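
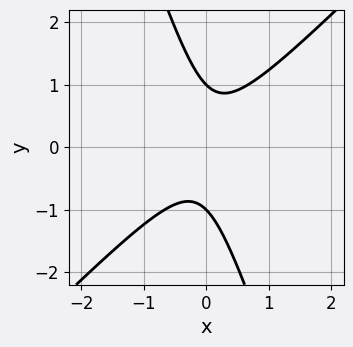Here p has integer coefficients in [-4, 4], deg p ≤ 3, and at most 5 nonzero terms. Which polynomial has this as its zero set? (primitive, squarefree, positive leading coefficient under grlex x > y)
3*x^2 - 2*x*y - y^2 + 1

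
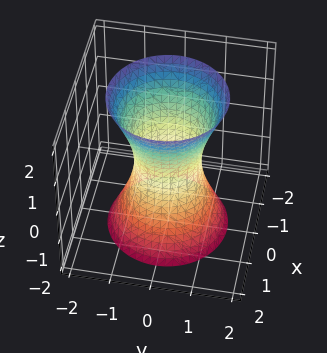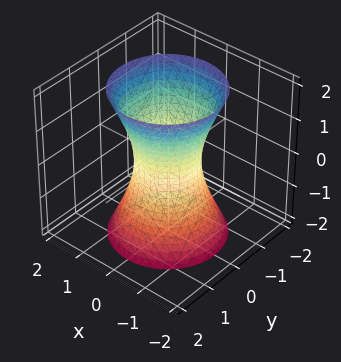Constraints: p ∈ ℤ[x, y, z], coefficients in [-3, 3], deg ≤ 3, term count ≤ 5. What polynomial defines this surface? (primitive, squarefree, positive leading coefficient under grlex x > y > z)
3*x^2 + 3*y^2 - z^2 - 2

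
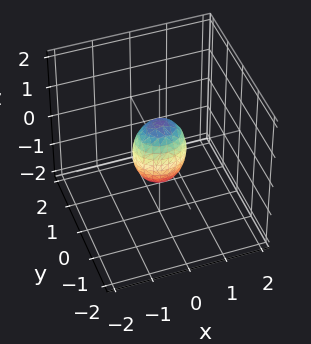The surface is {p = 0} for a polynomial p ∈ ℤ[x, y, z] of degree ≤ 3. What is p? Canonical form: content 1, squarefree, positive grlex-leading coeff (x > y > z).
2*x^2 + 3*y^2 + z^2 - 1

1. deg p = 2. Bounded and convex; a quadric.
2. Symmetries: mirror symmetry x ↦ −x ⇒ only even powers of x; it's symmetric under z → −z, forcing even powers of z; mirror symmetry y ↦ −y ⇒ only even powers of y.
3. From the visible intercepts: among the integer gridlines, it crosses the z-axis at z ∈ {-1, 1}.
4. These observations pin down the coefficients.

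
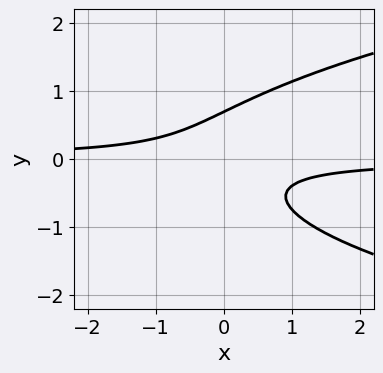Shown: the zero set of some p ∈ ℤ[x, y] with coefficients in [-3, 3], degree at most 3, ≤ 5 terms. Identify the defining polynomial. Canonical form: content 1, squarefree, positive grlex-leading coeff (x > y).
The degree is 3 — a generic line meets the curve in up to 3 points.
From the axis intercepts and sections: no x-intercept at any integer in the box.
These observations pin down the coefficients.

3*y^3 - 3*x*y - 1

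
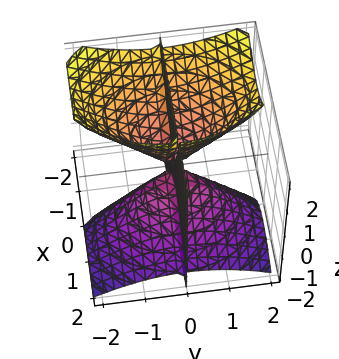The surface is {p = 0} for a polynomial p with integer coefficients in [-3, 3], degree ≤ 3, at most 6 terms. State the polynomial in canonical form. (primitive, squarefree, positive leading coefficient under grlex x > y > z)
(a) I count 3 distinct pieces.
(b) deg p = 3.
(c) Observable constraints: every point of the z-axis in the box is on the surface; the visible x-axis segment lies entirely on the surface; it crosses the y-axis at the gridline y = 0.
(d) Assembling these constraints gives the stated polynomial.

2*x^2*y + 2*x*y*z + y^3 - y*z^2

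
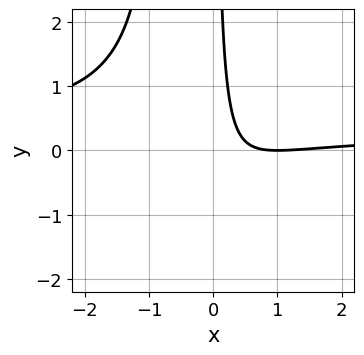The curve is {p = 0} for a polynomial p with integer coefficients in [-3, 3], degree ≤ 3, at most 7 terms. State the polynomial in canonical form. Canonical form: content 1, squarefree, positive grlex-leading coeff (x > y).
3*x^2*y - x^2 + 2*x*y + 2*x - 1

(a) Degree: no degree-2 curve has this shape, so deg p = 3.
(b) Observable constraints: one x-axis crossing is at x = 1; no y-intercept at any integer in the box.
(c) Together with the visible shape, these determine p as stated.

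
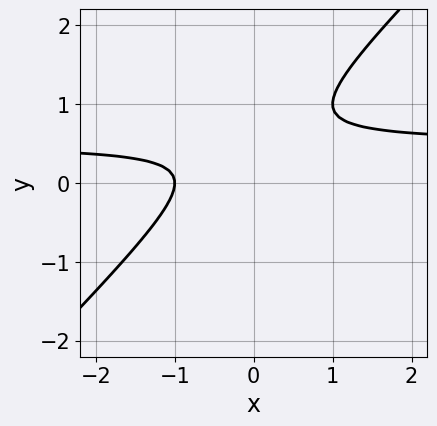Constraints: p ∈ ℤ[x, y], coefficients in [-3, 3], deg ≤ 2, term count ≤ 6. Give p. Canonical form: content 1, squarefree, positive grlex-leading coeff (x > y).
1. Degree: the shape is more complex than any degree-1 curve, so deg p = 2.
2. Reading off the gridlines: it misses every integer gridline on the y-axis; it meets the x-axis at x = -1 (among the integer gridlines).
3. Fitting integer coefficients to these (and the overall shape) gives p.

2*x*y - 2*y^2 - x + 2*y - 1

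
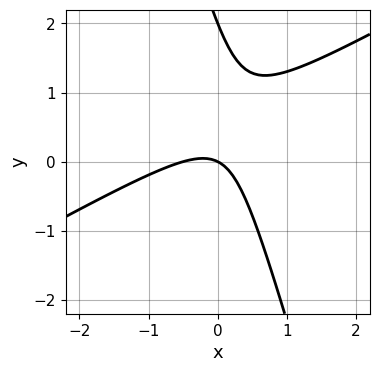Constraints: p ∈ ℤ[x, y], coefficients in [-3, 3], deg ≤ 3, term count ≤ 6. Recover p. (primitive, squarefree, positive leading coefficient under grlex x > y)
deg p = 2. No degree-1 curve has this shape.
Reading off the gridlines: among the integer gridlines, it crosses the y-axis at y ∈ {0, 2}; it meets the x-axis at x = 0 (among the integer gridlines).
Fitting integer coefficients to these (and the overall shape) gives p.

2*x^2 - 3*x*y - y^2 + x + 2*y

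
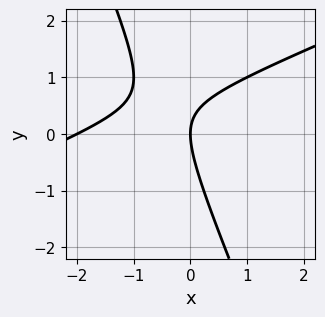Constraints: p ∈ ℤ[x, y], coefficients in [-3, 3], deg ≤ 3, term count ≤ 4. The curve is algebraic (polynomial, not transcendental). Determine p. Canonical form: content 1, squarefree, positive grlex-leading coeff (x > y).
x^2 - 2*x*y - y^2 + 2*x

(a) Degree: a generic line meets the curve in up to 2 points, so deg p = 2.
(b) Against the integer gridlines: it crosses the y-axis at the gridline y = 0; among the integer gridlines, it crosses the x-axis at x ∈ {-2, 0}.
(c) Matching integer coefficients to the picture gives p.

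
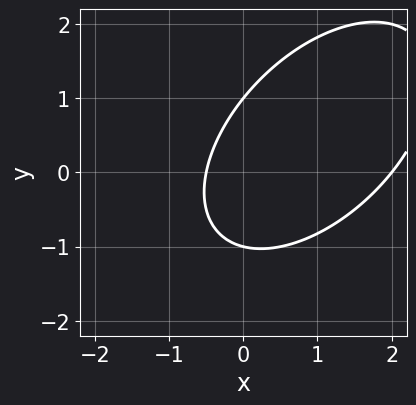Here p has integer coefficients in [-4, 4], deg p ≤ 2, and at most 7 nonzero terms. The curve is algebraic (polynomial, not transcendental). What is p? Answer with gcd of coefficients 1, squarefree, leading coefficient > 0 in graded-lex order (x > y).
2*x^2 - 2*x*y + 2*y^2 - 3*x - 2

First, degree: no degree-1 curve has this shape, so deg p = 2.
Then, reading off the gridlines: the y-axis gridline crossings are at y ∈ {-1, 1}; it crosses the x-axis at the gridline x = 2.
Finally, the integer polynomial consistent with all of this is the stated p.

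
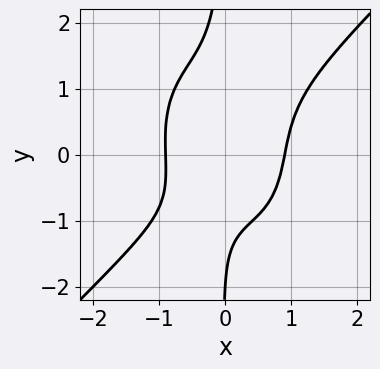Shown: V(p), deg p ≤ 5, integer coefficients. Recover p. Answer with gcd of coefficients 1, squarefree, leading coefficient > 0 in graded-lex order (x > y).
First, degree: a generic line meets the curve in up to 4 points, so deg p = 4.
Then, reading off the gridlines: one y-axis crossing is at y = -2.
Finally, putting this together gives p.

3*x^4 - x^3*y - 2*x*y^3 - y - 2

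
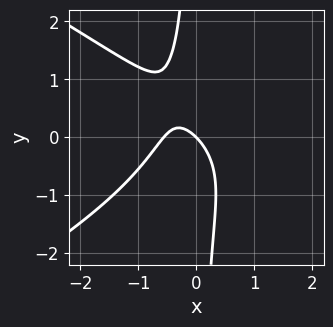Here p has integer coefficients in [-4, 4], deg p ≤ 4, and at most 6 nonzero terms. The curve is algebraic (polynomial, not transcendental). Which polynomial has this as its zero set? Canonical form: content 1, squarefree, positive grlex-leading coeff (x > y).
x^3 - 3*x*y^2 - 3*x^2 - 2*x - 2*y

1. The degree is 3 — no degree-2 curve has this shape.
2. From the visible intercepts: it meets the y-axis at y = 0 (among the integer gridlines); it meets the x-axis at x = 0 (among the integer gridlines).
3. Assembling these constraints gives the stated polynomial.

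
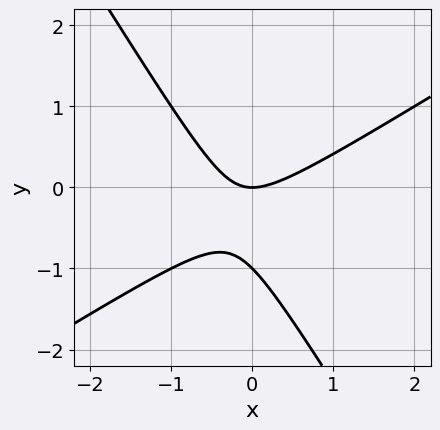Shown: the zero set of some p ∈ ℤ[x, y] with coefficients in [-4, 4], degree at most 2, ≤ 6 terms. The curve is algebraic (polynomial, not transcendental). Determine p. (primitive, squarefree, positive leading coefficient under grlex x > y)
(a) The degree is 2 — no degree-1 curve has this shape.
(b) Observable constraints: it crosses the x-axis at the gridline x = 0; the y-axis gridline crossings are at y ∈ {-1, 0}.
(c) Matching integer coefficients to the picture gives p.

x^2 - x*y - y^2 - y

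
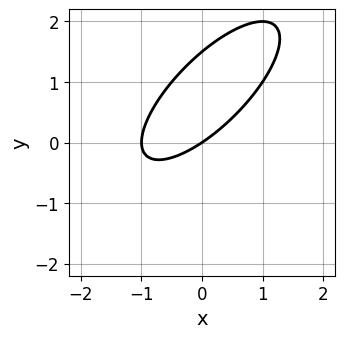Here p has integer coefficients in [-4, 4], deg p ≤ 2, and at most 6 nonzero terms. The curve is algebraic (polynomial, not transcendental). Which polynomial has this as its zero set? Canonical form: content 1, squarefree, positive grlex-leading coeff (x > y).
1. Degree: no degree-1 curve has this shape, so deg p = 2.
2. Against the integer gridlines: among the integer gridlines, it crosses the x-axis at x ∈ {-1, 0}; one y-axis crossing is at y = 0.
3. Matching integer coefficients to the picture gives p.

2*x^2 - 3*x*y + 2*y^2 + 2*x - 3*y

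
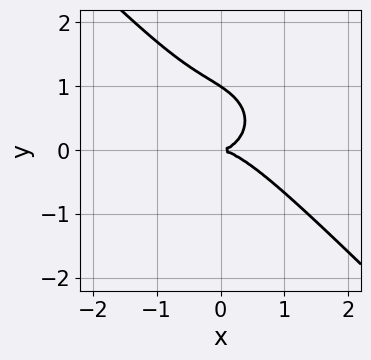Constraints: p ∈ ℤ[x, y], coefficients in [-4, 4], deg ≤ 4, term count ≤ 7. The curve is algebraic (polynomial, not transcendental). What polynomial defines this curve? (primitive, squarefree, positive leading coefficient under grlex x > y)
First, the degree is 3 — the shape is more complex than any degree-2 curve.
Then, observable constraints: among the integer gridlines, it crosses the y-axis at y ∈ {0, 1}; one x-axis crossing is at x = 0.
Finally, these observations pin down the coefficients.

2*x^3 + x^2*y + 2*x*y^2 + 3*y^3 - 3*y^2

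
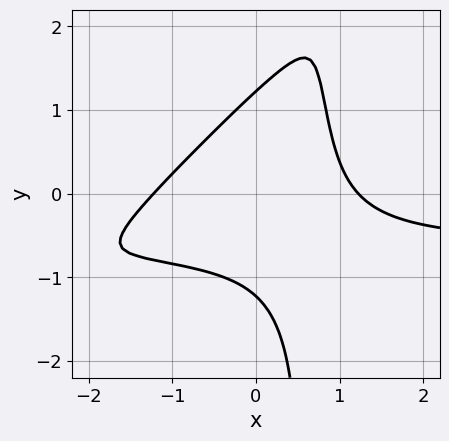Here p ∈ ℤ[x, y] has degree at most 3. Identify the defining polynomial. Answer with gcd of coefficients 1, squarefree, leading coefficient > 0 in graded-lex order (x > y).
3*x^2*y - 3*x*y^2 + 2*x^2 + 2*y^2 - 3

1. deg p = 3. No degree-2 curve has this shape.
2. The integer polynomial consistent with all of this is the stated p.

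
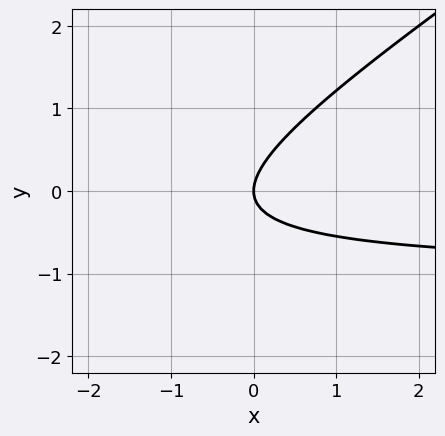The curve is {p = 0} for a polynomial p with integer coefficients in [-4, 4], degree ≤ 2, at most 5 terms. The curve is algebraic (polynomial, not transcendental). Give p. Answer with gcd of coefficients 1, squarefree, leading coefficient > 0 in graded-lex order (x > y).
(a) Degree: a generic line meets the curve in up to 2 points, so deg p = 2.
(b) Checking where it meets the axes: it crosses the x-axis at the gridline x = 0; it meets the y-axis at y = 0 (among the integer gridlines).
(c) Solving for integer coefficients yields p as stated.

2*x*y - 3*y^2 + 2*x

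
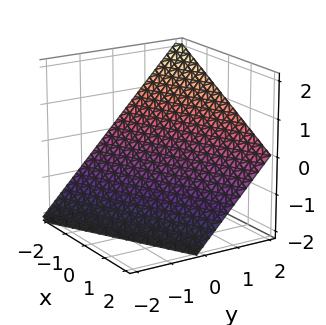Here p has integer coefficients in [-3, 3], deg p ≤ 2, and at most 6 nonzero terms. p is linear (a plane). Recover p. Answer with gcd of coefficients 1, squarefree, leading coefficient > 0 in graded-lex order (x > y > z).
1. Degree: every cross-section is a straight line — this is a plane, so deg p = 1.
2. Observable constraints: one y-axis crossing is at y = 1; it meets the x-axis at x = -2 (among the integer gridlines).
3. Fitting integer coefficients to these (and the overall shape) gives p. Check: (0, 0, -1) on the z-axis lies on the surface, and p(0, 0, -1) = 0. ✓

x - 2*y + 2*z + 2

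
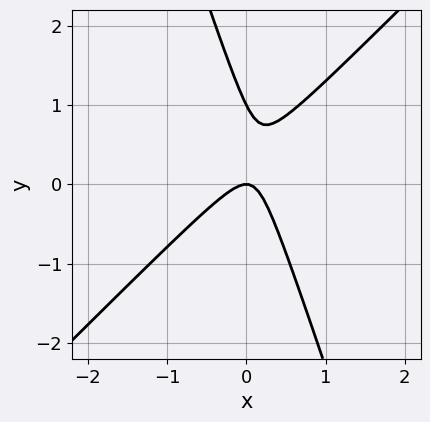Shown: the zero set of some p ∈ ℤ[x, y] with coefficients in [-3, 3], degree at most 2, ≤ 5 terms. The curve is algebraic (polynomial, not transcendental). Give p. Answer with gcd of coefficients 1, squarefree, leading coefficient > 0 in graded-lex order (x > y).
3*x^2 - 2*x*y - y^2 + y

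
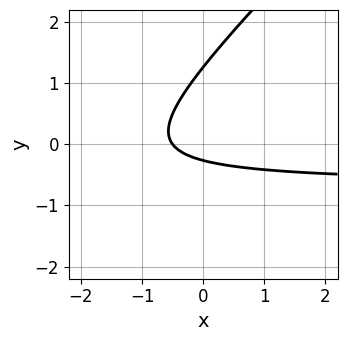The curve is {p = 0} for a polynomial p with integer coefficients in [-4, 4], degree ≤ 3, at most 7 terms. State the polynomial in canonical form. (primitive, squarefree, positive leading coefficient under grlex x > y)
3*x*y - 3*y^2 + 2*x + 3*y + 1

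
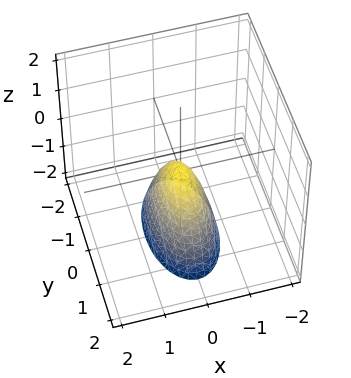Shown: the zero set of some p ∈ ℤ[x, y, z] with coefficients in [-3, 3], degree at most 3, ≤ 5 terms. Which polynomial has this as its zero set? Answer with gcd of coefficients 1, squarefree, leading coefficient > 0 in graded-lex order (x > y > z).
3*x^2 + y^2 + z

Degree: a paraboloid; a quadric, so deg p = 2.
Symmetries: mirror symmetry y ↦ −y ⇒ only even powers of y; mirror symmetry x ↦ −x ⇒ only even powers of x.
From the axis intercepts and sections: one x-axis crossing is at x = 0; it meets the z-axis at z = 0 (among the integer gridlines).
The integer polynomial consistent with all of this is the stated p.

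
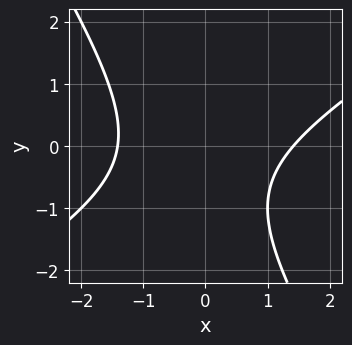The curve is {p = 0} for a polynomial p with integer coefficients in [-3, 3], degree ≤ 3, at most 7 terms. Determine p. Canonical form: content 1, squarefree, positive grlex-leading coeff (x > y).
First, degree: no degree-1 curve has this shape, so deg p = 2.
Next, from the visible intercepts: the curve avoids every integer y-axis point in the box.
Finally, putting this together gives p.

x^2 - x*y - y^2 - y - 2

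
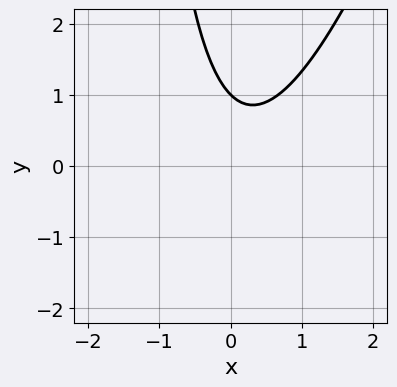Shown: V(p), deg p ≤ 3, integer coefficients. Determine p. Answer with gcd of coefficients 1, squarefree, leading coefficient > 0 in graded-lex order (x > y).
3*x^2 - x*y - x - 2*y + 2

1. Degree: the shape is more complex than any degree-1 curve, so deg p = 2.
2. Against the integer gridlines: no x-intercept at any integer in the box; one y-axis crossing is at y = 1.
3. These observations pin down the coefficients.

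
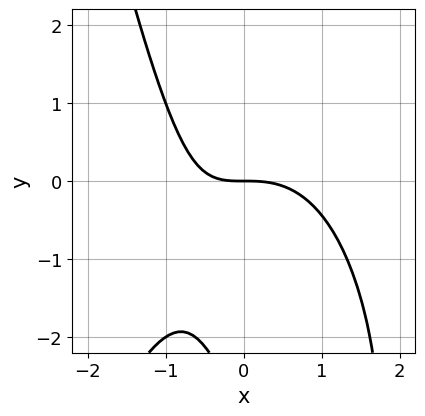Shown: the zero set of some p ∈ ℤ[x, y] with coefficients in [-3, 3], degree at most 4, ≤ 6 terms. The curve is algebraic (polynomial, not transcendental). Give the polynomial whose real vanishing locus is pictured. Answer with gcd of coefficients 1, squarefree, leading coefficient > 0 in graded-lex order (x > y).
(a) Degree: no degree-2 curve has this shape, so deg p = 3.
(b) From the axis intercepts and sections: it crosses the y-axis at the gridline y = 0; it crosses the x-axis at the gridline x = 0.
(c) Putting this together gives p.

2*x^3 + 2*x*y + y^2 + 3*y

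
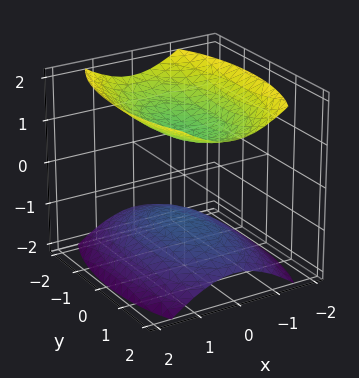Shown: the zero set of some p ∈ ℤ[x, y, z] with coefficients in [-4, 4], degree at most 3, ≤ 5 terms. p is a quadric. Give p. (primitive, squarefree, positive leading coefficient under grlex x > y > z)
1. I count 2 distinct pieces. Treating them together as one polynomial.
2. Degree: two separate bowl-shaped sheets opening away from each other; a quadric, so deg p = 2.
3. Symmetries: mirror symmetry z ↦ −z ⇒ only even powers of z; mirror symmetry x ↦ −x ⇒ only even powers of x; mirror symmetry y ↦ −y ⇒ only even powers of y.
4. From the axis intercepts and sections: no y-intercept at any integer in the box; the z-axis gridline crossings are at z ∈ {-1, 1}.
5. Together with the visible shape, these determine p as stated.

3*x^2 + y^2 - 3*z^2 + 3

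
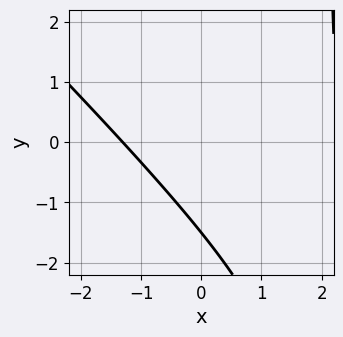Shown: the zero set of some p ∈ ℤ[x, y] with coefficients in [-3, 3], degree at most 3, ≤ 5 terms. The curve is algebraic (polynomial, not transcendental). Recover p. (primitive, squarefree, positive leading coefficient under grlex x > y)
x^2 + x*y - x - 2*y - 3

deg p = 2. The shape is more complex than any degree-1 curve.
Putting this together gives p.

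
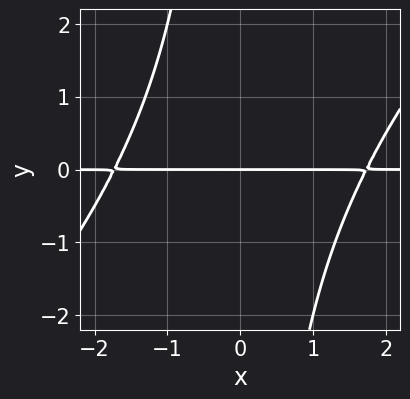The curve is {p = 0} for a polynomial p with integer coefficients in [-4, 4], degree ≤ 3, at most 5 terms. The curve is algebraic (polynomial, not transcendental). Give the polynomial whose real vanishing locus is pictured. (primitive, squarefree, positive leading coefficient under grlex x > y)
x^2*y - x*y^2 - 3*y

(a) The degree is 3 — the shape is more complex than any degree-2 curve.
(b) From the visible intercepts: it meets the y-axis at y = 0 (among the integer gridlines); the visible x-axis segment lies entirely on the curve.
(c) Assembling these constraints gives the stated polynomial.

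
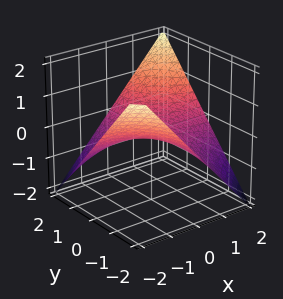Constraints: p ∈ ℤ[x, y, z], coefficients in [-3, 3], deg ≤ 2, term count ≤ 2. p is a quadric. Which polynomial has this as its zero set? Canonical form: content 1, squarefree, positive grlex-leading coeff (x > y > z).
(a) Degree: a hyperbolic paraboloid; a quadric, so deg p = 2.
(b) From the axis intercepts and sections: every point of the y-axis in the box is on the surface; the visible x-axis segment lies entirely on the surface.
(c) Together with the visible shape, these determine p as stated.

x*y - 2*z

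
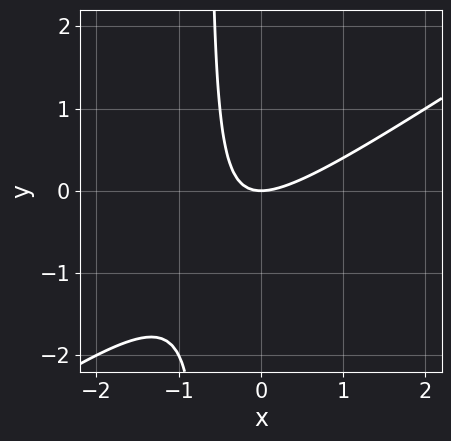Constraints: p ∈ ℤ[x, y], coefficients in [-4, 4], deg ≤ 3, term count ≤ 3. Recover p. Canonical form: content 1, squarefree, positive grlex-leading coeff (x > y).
2*x^2 - 3*x*y - 2*y

(a) deg p = 2.
(b) Checking where it meets the axes: one x-axis crossing is at x = 0; it meets the y-axis at y = 0 (among the integer gridlines).
(c) Putting this together gives p.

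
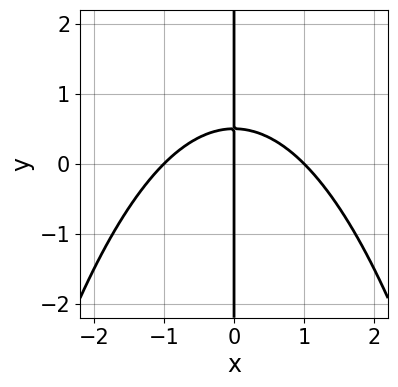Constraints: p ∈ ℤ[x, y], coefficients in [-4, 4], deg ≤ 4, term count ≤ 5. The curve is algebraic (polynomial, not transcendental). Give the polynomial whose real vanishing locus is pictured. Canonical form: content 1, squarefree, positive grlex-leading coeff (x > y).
Degree: a generic line meets the curve in up to 3 points, so deg p = 3.
Reading off the gridlines: the visible y-axis segment lies entirely on the curve; the x-axis gridline crossings are at x ∈ {-1, 0, 1}.
Putting this together gives p.

x^3 + 2*x*y - x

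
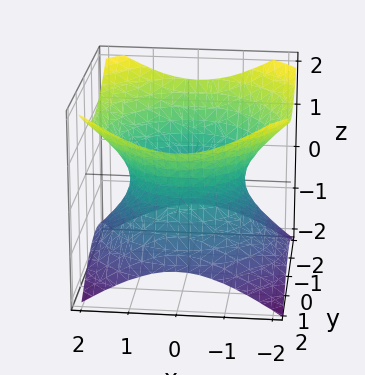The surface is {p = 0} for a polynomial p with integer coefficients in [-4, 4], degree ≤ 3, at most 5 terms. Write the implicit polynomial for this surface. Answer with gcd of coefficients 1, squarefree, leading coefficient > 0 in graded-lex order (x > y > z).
1. The degree is 2 — one connected sheet with a waist; a quadric.
2. Symmetries: the z ↦ −z reflection is a symmetry, so z appears only in even powers; the z-axis is an axis of rotation, so x and y enter only as x² + y².
3. From the axis intercepts and sections: a circular section at z = 1 has radius between 1 and 2; it misses every integer gridline on the z-axis.
4. Matching integer coefficients to the picture gives p.

2*x^2 + 2*y^2 - 3*z^2 - 3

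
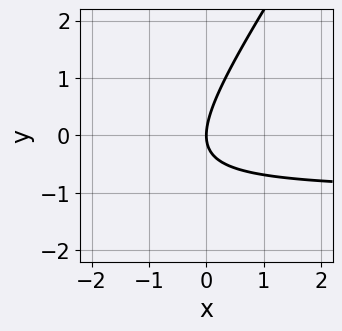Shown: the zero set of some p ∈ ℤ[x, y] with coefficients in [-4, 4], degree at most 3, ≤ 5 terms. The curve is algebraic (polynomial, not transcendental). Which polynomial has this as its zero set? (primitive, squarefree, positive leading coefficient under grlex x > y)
First, the degree is 2 — no degree-1 curve has this shape.
Then, checking where it meets the axes: one y-axis crossing is at y = 0; it meets the x-axis at x = 0 (among the integer gridlines).
Finally, solving for integer coefficients yields p as stated.

3*x*y - 2*y^2 + 3*x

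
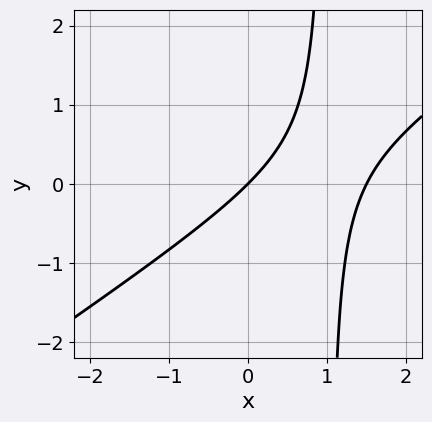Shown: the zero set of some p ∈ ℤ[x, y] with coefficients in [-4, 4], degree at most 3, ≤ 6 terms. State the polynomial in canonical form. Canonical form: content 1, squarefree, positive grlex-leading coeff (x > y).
2*x^2 - 3*x*y - 3*x + 3*y

1. Degree: a generic line meets the curve in up to 2 points, so deg p = 2.
2. From the visible intercepts: one y-axis crossing is at y = 0; it crosses the x-axis at the gridline x = 0.
3. The integer polynomial consistent with all of this is the stated p.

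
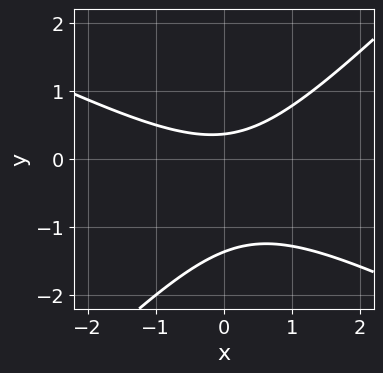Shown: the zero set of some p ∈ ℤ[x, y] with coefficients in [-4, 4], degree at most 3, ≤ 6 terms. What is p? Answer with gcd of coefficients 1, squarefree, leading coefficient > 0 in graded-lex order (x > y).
x^2 + x*y - 2*y^2 - 2*y + 1

The degree is 2 — no degree-1 curve has this shape.
Reading off the gridlines: the curve avoids every integer x-axis point in the box.
Together with the visible shape, these determine p as stated.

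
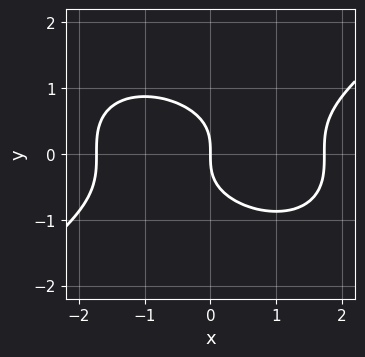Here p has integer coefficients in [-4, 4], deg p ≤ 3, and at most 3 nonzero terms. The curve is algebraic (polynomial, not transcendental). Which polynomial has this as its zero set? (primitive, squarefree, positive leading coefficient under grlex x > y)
(a) deg p = 3.
(b) Against the integer gridlines: one y-axis crossing is at y = 0; it meets the x-axis at x = 0 (among the integer gridlines).
(c) Matching integer coefficients to the picture gives p.

x^3 - 3*y^3 - 3*x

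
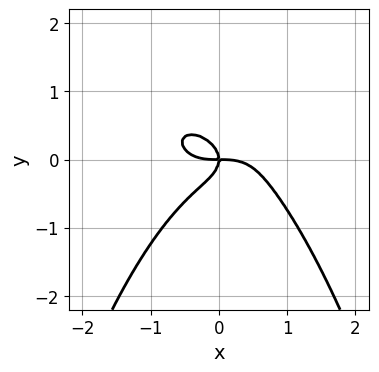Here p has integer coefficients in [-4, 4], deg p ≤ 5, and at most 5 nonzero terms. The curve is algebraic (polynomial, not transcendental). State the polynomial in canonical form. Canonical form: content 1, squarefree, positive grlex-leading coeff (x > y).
(a) Degree: a generic line meets the curve in up to 4 points, so deg p = 4.
(b) Against the integer gridlines: one x-axis crossing is at x = 0; it crosses the y-axis at the gridline y = 0.
(c) Putting this together gives p.

x^4 + x^2*y^2 + 2*y^3 + x*y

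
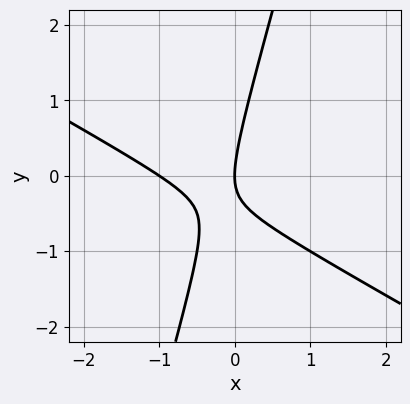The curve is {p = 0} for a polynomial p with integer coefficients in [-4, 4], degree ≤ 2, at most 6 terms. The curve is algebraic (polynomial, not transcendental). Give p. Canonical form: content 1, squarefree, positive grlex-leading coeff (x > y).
1. deg p = 2.
2. Observable constraints: one y-axis crossing is at y = 0; among the integer gridlines, it crosses the x-axis at x ∈ {-1, 0}.
3. Putting this together gives p.

2*x^2 + 3*x*y - y^2 + 2*x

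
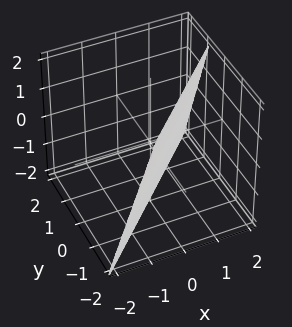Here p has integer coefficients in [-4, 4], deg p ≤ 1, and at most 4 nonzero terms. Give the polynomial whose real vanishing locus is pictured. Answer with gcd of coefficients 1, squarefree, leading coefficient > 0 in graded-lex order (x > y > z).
(a) The degree is 1 — the surface is flat (a plane).
(b) Observable constraints: one z-axis crossing is at z = -2.
(c) The integer polynomial consistent with all of this is the stated p.

3*x - 3*y - z - 2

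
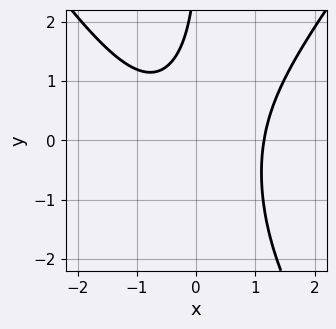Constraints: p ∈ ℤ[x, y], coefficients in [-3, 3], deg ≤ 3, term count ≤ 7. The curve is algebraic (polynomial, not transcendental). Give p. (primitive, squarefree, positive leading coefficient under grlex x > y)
2*x^3 - x*y^2 - 2*x*y + y - 3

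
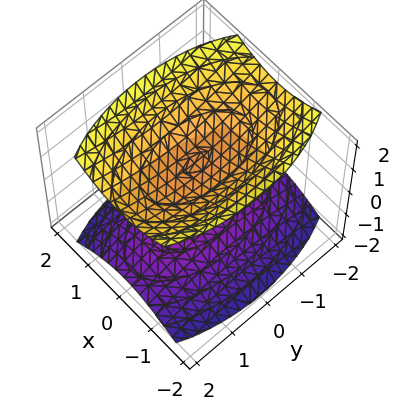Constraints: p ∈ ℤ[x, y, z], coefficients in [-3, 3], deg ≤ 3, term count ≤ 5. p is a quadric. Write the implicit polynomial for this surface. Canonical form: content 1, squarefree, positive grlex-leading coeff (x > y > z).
The picture has 2 separate pieces. They look like related sheets of one shape, so recover p as a whole.
Degree: two separate bowl-shaped sheets opening away from each other; a quadric, so deg p = 2.
Symmetries: the y ↦ −y reflection is a symmetry, so y appears only in even powers; it's symmetric under z → −z, forcing even powers of z; it's symmetric under x → −x, forcing even powers of x.
Observable constraints: the surface avoids every integer x-axis point in the box; the z-axis gridline crossings are at z ∈ {-1, 1}.
The integer polynomial consistent with all of this is the stated p.

3*x^2 + y^2 - 3*z^2 + 3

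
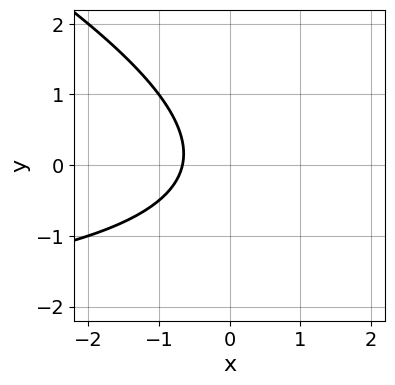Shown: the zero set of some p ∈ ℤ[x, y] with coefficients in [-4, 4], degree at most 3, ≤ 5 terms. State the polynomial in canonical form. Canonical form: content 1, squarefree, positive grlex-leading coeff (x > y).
x*y + 2*y^2 + 3*x + 2

First, the degree is 2 — no degree-1 curve has this shape.
Next, observable constraints: it misses every integer gridline on the y-axis.
Finally, fitting integer coefficients to these (and the overall shape) gives p.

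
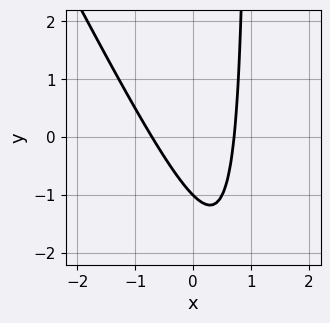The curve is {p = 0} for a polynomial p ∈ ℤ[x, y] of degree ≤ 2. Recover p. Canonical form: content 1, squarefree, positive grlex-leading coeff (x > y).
2*x^2 + x*y - y - 1

(a) deg p = 2.
(b) From the visible intercepts: it crosses the y-axis at the gridline y = -1.
(c) Fitting integer coefficients to these (and the overall shape) gives p.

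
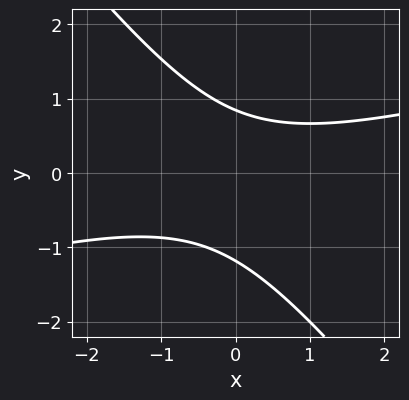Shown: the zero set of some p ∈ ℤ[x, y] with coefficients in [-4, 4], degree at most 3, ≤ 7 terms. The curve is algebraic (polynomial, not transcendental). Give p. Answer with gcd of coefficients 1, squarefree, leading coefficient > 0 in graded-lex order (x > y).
x^2 - 3*x*y - 3*y^2 - y + 3

deg p = 2. The shape is more complex than any degree-1 curve.
From the axis intercepts and sections: the curve avoids every integer x-axis point in the box.
The integer polynomial consistent with all of this is the stated p.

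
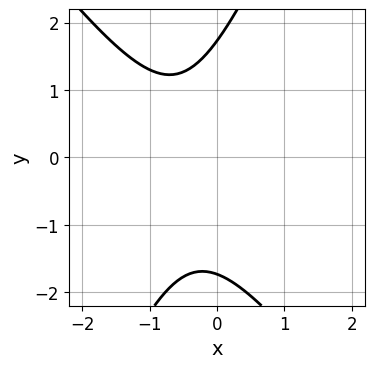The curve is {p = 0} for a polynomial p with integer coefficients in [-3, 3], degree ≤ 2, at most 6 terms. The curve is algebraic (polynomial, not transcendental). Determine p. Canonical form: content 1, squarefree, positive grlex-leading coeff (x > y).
3*x^2 + x*y - y^2 + 3*x + 3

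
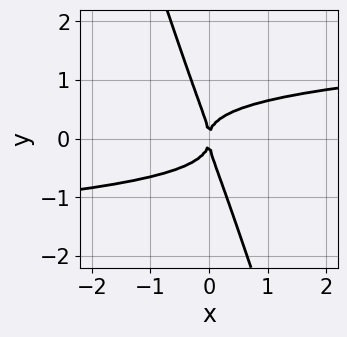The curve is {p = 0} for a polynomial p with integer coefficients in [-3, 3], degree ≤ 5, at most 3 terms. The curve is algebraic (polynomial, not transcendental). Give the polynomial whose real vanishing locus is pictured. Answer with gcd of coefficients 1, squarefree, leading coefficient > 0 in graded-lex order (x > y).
3*x*y^3 + y^4 - x^2

1. Degree: the shape is more complex than any degree-3 curve, so deg p = 4.
2. From the axis intercepts and sections: it crosses the x-axis at the gridline x = 0; it meets the y-axis at y = 0 (among the integer gridlines).
3. Matching integer coefficients to the picture gives p.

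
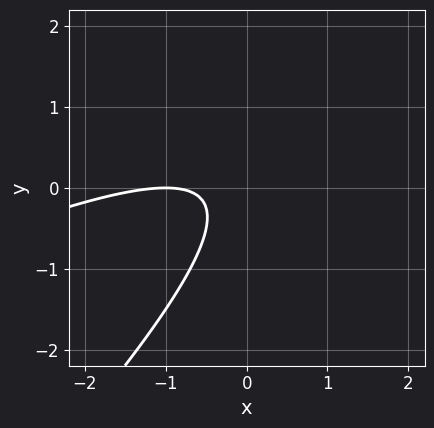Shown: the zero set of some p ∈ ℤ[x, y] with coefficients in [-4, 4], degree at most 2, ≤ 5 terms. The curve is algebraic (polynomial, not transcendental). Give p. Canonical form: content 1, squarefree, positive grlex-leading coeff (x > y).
x^2 - 3*x*y + 2*y^2 + 2*x + 1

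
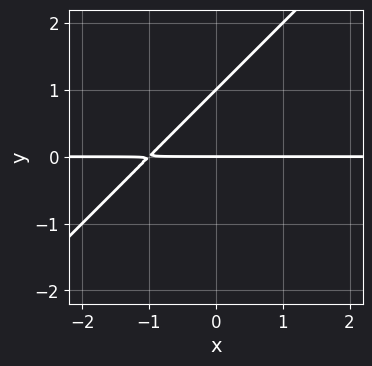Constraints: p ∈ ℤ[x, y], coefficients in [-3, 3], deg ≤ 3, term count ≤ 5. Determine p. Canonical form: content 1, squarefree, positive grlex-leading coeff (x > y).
x*y - y^2 + y

The degree is 2 — the shape is more complex than any degree-1 curve.
Reading off the gridlines: every point of the x-axis in the box is on the curve; the y-axis gridline crossings are at y ∈ {0, 1}.
The integer polynomial consistent with all of this is the stated p.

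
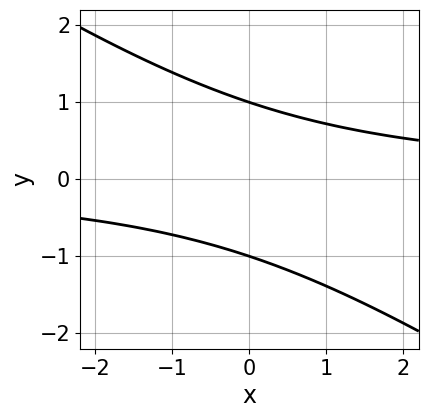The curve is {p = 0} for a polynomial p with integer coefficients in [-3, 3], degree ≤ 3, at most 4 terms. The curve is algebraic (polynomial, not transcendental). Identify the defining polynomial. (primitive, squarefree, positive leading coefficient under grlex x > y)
The degree is 2 — a generic line meets the curve in up to 2 points.
Observable constraints: among the integer gridlines, it crosses the y-axis at y ∈ {-1, 1}; no x-intercept at any integer in the box.
Fitting integer coefficients to these (and the overall shape) gives p.

2*x*y + 3*y^2 - 3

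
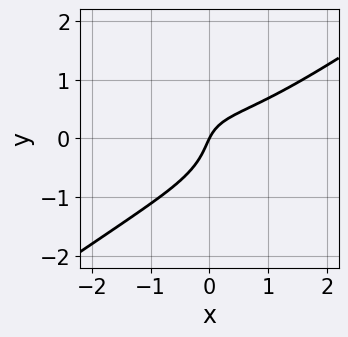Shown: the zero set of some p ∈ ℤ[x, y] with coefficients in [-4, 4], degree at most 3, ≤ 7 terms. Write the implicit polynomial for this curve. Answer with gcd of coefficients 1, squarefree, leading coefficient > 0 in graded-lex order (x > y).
1. deg p = 3. No degree-2 curve has this shape.
2. From the visible intercepts: one x-axis crossing is at x = 0; one y-axis crossing is at y = 0.
3. Assembling these constraints gives the stated polynomial.

x^3 - 3*y^3 - 2*x*y + 2*x - y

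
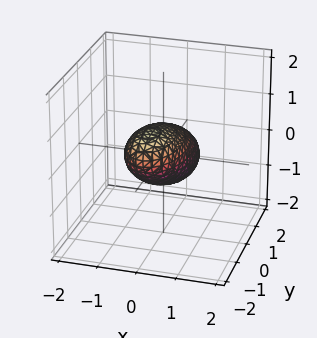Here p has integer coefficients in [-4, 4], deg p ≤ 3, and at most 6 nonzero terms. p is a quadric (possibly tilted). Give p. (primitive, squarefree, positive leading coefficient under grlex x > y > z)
3*x^2 + y^2 + 2*y*z + 3*z^2 - 2

1. The degree is 2 — the shape is more complex than any degree-1 surface.
2. The integer polynomial consistent with all of this is the stated p.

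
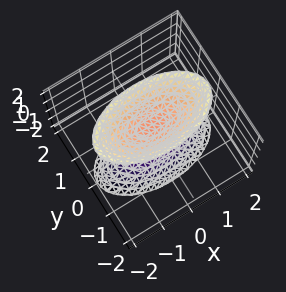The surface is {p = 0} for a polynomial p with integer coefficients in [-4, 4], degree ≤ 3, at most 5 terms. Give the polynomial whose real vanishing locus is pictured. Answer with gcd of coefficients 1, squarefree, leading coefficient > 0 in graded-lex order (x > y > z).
x^2 + 3*y^2 - z^2 + 1

1. I count 2 distinct pieces. They look like related sheets of one shape, so recover p as a whole.
2. Degree: two sheets facing apart; a quadric, so deg p = 2.
3. Symmetries: the x ↦ −x reflection is a symmetry, so x appears only in even powers; mirror symmetry y ↦ −y ⇒ only even powers of y; mirror symmetry z ↦ −z ⇒ only even powers of z.
4. From the axis intercepts and sections: no y-intercept at any integer in the box; no x-intercept at any integer in the box.
5. Putting this together gives p. Check: (0, 0, 1) on the z-axis lies on the surface, and p(0, 0, 1) = 0. ✓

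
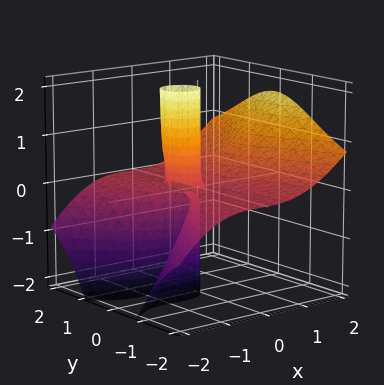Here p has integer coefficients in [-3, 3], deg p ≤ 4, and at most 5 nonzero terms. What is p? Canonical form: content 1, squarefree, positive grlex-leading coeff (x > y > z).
2*x^3 - 2*x^2*z - 3*y^2*z + x^2 - 2*x*z

First, the degree is 3 — the shape is more complex than any degree-2 surface.
Next, checking where it meets the axes: the visible z-axis segment lies entirely on the surface; the visible y-axis segment lies entirely on the surface.
Finally, matching integer coefficients to the picture gives p.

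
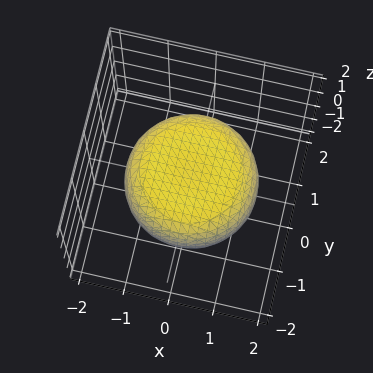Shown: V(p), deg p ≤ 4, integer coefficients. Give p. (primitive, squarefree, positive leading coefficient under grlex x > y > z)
(a) The degree is 4 — a generic line meets the surface in up to 4 points.
(b) Symmetries: rotational symmetry about the z-axis ⇒ p depends on x, y only through x² + y².
(c) Checking where it meets the axes: a circular section at z = 0 has radius between 1 and 2.
(d) Fitting integer coefficients to these (and the overall shape) gives p.

x^4 + 2*x^2*y^2 + y^4 - x^2 - y^2 + 3*z^2 - 2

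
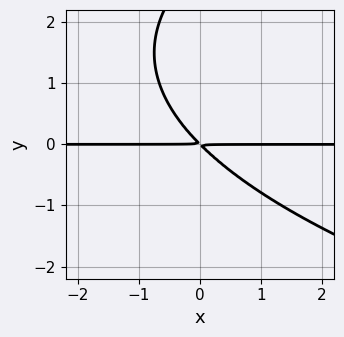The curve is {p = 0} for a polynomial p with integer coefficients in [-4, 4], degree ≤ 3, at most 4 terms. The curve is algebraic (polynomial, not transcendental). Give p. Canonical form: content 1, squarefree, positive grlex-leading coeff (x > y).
(a) The degree is 3 — a generic line meets the curve in up to 3 points.
(b) Against the integer gridlines: every point of the x-axis in the box is on the curve.
(c) The integer polynomial consistent with all of this is the stated p.

y^3 - 3*x*y - 3*y^2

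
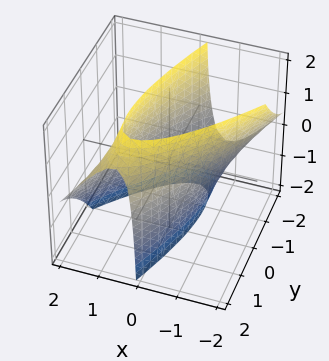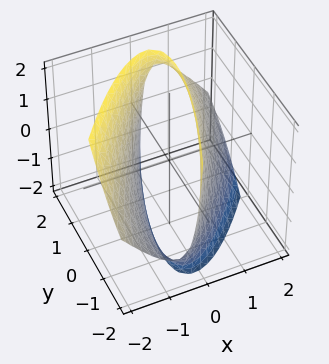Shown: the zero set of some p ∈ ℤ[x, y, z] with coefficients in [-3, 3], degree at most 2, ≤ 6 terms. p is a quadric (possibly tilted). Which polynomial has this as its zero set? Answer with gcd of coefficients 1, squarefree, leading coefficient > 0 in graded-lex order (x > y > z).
3*x^2 - 3*x*y + 2*x*z + y^2 - 3

1. deg p = 2. The shape is more complex than any degree-1 surface.
2. Observable constraints: among the integer gridlines, it crosses the x-axis at x ∈ {-1, 1}; it misses every integer gridline on the z-axis.
3. The integer polynomial consistent with all of this is the stated p.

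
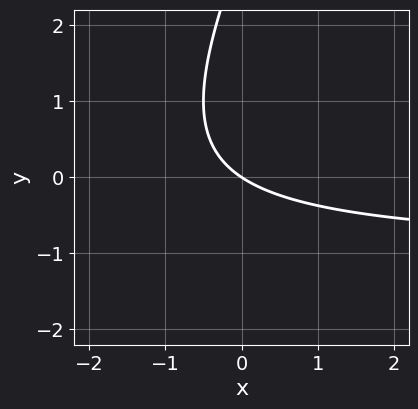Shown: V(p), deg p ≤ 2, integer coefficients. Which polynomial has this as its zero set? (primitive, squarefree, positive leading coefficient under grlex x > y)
(a) Degree: a generic line meets the curve in up to 2 points, so deg p = 2.
(b) Observable constraints: it meets the x-axis at x = 0 (among the integer gridlines); it meets the y-axis at y = 0 (among the integer gridlines).
(c) Solving for integer coefficients yields p as stated.

2*x*y - y^2 + 2*x + 3*y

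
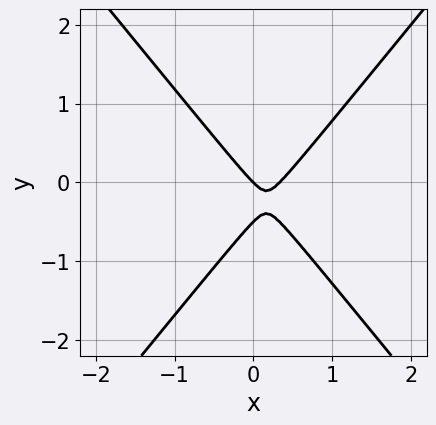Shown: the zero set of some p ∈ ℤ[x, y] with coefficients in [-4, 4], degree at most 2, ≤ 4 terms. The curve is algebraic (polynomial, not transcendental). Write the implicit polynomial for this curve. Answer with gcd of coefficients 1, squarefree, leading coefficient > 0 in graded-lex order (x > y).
3*x^2 - 2*y^2 - x - y

Degree: the shape is more complex than any degree-1 curve, so deg p = 2.
Checking where it meets the axes: one y-axis crossing is at y = 0; one x-axis crossing is at x = 0.
The integer polynomial consistent with all of this is the stated p.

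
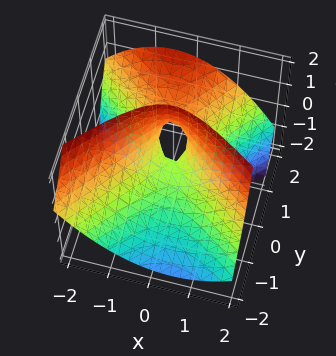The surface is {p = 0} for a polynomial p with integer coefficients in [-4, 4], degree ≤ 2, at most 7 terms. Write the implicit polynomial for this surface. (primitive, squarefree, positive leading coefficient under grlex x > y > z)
2*x^2 + x*y - 2*y^2 + 3*y*z - z

(a) The degree is 2 — the shape is more complex than any degree-1 surface.
(b) From the axis intercepts and sections: one x-axis crossing is at x = 0; it crosses the z-axis at the gridline z = 0; one y-axis crossing is at y = 0.
(c) Together with the visible shape, these determine p as stated.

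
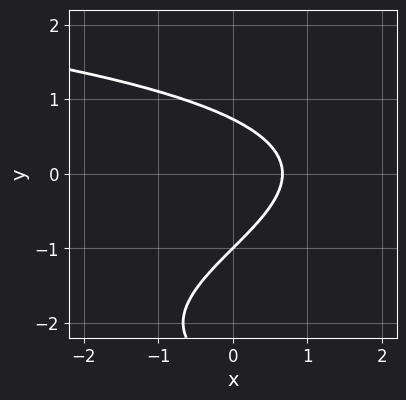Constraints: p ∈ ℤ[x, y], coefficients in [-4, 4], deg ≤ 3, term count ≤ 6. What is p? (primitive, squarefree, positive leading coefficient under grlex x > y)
y^3 + 3*y^2 + 3*x - 2

Degree: the shape is more complex than any degree-2 curve, so deg p = 3.
Reading off the gridlines: one y-axis crossing is at y = -1.
These observations pin down the coefficients.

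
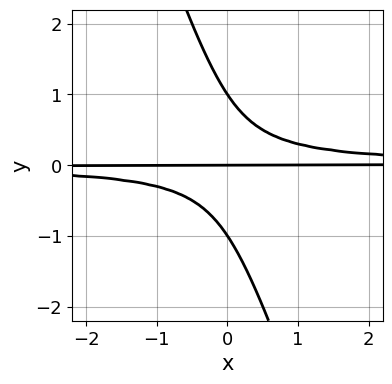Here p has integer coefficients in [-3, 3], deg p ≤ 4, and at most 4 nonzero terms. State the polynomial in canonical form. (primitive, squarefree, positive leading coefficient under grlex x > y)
First, the degree is 3 — no degree-2 curve has this shape.
Then, from the visible intercepts: every point of the x-axis in the box is on the curve; among the integer gridlines, it crosses the y-axis at y ∈ {-1, 0, 1}.
Finally, together with the visible shape, these determine p as stated.

3*x*y^2 + y^3 - y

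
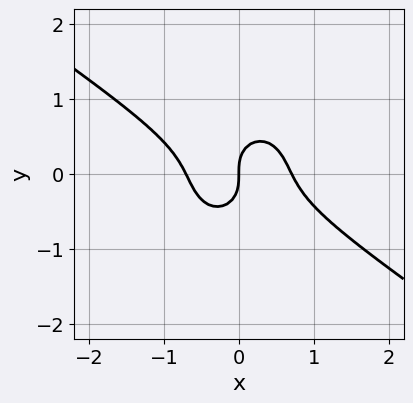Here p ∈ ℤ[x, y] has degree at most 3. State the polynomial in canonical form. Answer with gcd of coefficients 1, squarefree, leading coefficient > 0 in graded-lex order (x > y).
(a) Degree: a generic line meets the curve in up to 3 points, so deg p = 3.
(b) Checking where it meets the axes: it crosses the x-axis at the gridline x = 0; it crosses the y-axis at the gridline y = 0.
(c) The integer polynomial consistent with all of this is the stated p.

2*x^3 + 2*x^2*y + 2*y^3 - x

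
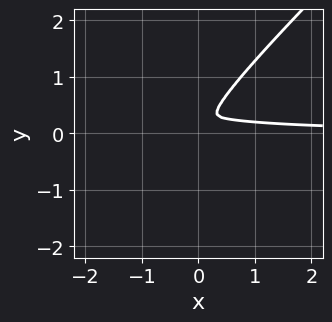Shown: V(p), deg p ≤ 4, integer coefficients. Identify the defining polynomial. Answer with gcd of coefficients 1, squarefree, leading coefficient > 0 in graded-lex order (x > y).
1. The degree is 4 — the shape is more complex than any degree-3 curve.
2. Solving for integer coefficients yields p as stated.

2*x^3*y - 2*y^4 + 3*x^2*y - x^2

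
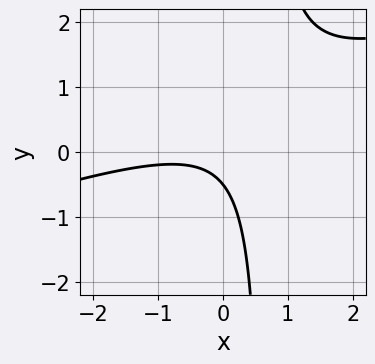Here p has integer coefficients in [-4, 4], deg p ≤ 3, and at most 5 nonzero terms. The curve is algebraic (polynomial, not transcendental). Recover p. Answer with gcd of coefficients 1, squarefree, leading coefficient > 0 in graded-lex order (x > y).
x^2 - 3*x*y + x + 2*y + 1

(a) deg p = 2. The shape is more complex than any degree-1 curve.
(b) Observable constraints: the curve avoids every integer x-axis point in the box.
(c) The integer polynomial consistent with all of this is the stated p.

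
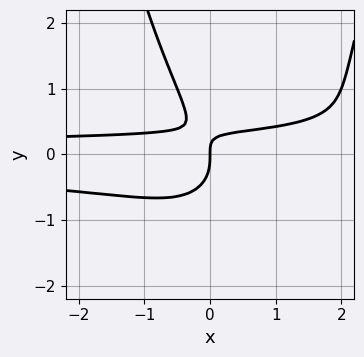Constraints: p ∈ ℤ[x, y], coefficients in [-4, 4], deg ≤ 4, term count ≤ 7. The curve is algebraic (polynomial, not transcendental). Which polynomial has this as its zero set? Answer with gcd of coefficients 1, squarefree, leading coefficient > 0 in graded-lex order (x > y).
2*x^2*y^2 - 2*x*y^2 - 2*y^3 - 2*x*y + x

First, the degree is 4 — the shape is more complex than any degree-3 curve.
Next, from the axis intercepts and sections: it meets the x-axis at x = 0 (among the integer gridlines); it crosses the y-axis at the gridline y = 0.
Finally, the integer polynomial consistent with all of this is the stated p.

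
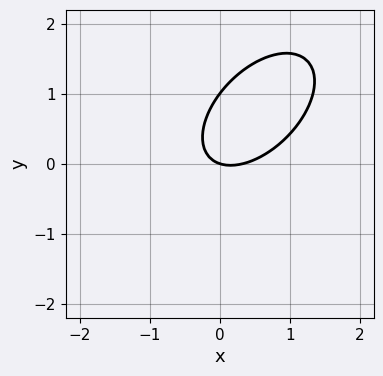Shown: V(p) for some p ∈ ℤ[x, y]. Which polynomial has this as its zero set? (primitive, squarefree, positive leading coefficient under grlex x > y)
3*x^2 - 3*x*y + 3*y^2 - x - 3*y

(a) The degree is 2 — a generic line meets the curve in up to 2 points.
(b) Observable constraints: among the integer gridlines, it crosses the y-axis at y ∈ {0, 1}; it crosses the x-axis at the gridline x = 0.
(c) Fitting integer coefficients to these (and the overall shape) gives p.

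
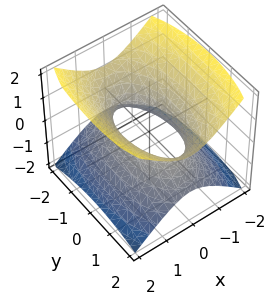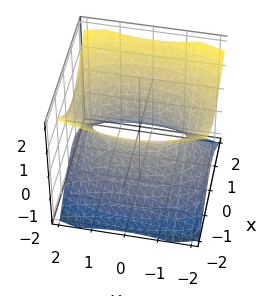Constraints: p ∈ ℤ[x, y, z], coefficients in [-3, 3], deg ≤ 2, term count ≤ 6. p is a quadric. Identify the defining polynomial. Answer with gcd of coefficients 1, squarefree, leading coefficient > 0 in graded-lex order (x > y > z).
(a) The degree is 2 — one connected sheet with a waist; a quadric.
(b) Symmetries: it's symmetric under y → −y, forcing even powers of y; mirror symmetry x ↦ −x ⇒ only even powers of x; the z ↦ −z reflection is a symmetry, so z appears only in even powers.
(c) Checking where it meets the axes: the surface avoids every integer z-axis point in the box.
(d) The integer polynomial consistent with all of this is the stated p.

3*x^2 + y^2 - 3*z^2 - 2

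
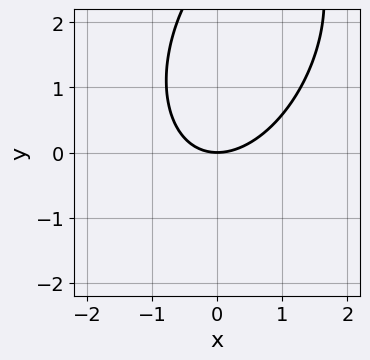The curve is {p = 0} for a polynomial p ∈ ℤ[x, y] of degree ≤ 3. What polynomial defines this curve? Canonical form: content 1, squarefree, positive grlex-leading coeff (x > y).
First, the degree is 2 — no degree-1 curve has this shape.
Next, checking where it meets the axes: it crosses the x-axis at the gridline x = 0; it meets the y-axis at y = 0 (among the integer gridlines).
Finally, putting this together gives p.

2*x^2 - x*y + y^2 - 3*y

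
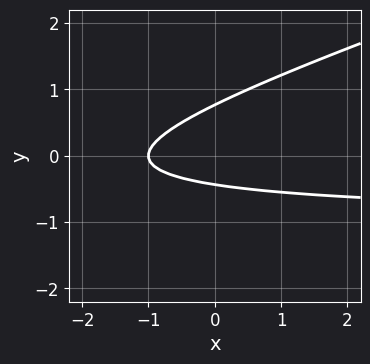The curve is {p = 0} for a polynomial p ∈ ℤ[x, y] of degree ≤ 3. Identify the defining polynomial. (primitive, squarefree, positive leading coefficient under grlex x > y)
x*y - 3*y^2 + x + y + 1

1. Degree: the shape is more complex than any degree-1 curve, so deg p = 2.
2. From the visible intercepts: it crosses the x-axis at the gridline x = -1.
3. Together with the visible shape, these determine p as stated.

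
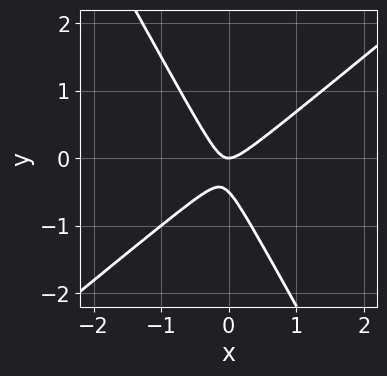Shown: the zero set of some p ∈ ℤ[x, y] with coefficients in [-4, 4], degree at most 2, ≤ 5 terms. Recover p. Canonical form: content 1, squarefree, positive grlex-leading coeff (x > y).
3*x^2 - 2*x*y - 2*y^2 - y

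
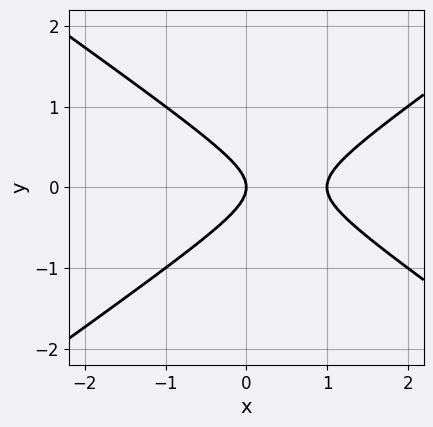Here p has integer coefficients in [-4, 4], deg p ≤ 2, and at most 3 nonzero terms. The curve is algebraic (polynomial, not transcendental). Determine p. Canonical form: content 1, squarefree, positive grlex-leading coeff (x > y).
x^2 - 2*y^2 - x

The degree is 2 — the shape is more complex than any degree-1 curve.
Symmetries: it's symmetric under y → −y, forcing even powers of y.
Checking where it meets the axes: one y-axis crossing is at y = 0; the x-axis gridline crossings are at x ∈ {0, 1}.
Assembling these constraints gives the stated polynomial.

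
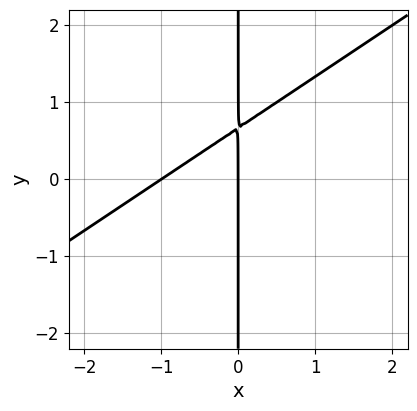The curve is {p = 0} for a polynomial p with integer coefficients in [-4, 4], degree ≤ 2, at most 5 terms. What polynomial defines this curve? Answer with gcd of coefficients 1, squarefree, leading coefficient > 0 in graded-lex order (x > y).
The degree is 2 — a generic line meets the curve in up to 2 points.
Reading off the gridlines: the x-axis gridline crossings are at x ∈ {-1, 0}; every point of the y-axis in the box is on the curve.
Putting this together gives p.

2*x^2 - 3*x*y + 2*x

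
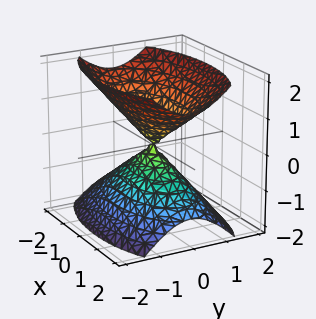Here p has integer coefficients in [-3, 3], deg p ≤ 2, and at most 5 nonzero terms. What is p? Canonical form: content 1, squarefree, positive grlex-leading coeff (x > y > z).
x^2 + 3*y^2 - 2*z^2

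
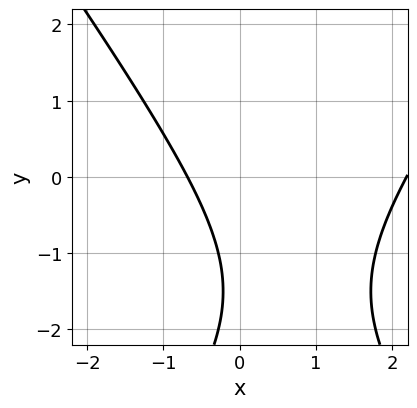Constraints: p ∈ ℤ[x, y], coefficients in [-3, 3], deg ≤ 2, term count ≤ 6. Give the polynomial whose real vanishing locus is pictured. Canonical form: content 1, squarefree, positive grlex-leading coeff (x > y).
2*x^2 - y^2 - 3*x - 3*y - 3

The degree is 2 — a generic line meets the curve in up to 2 points.
Checking where it meets the axes: no y-intercept at any integer in the box.
Fitting integer coefficients to these (and the overall shape) gives p.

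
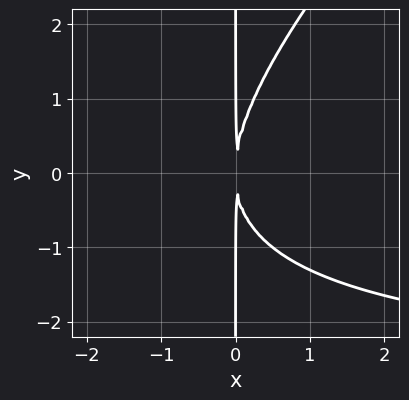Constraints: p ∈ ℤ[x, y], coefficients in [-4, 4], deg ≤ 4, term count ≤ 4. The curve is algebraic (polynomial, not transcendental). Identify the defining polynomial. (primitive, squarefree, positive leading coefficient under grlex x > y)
First, degree: no degree-2 curve has this shape, so deg p = 3.
Then, from the axis intercepts and sections: every point of the y-axis in the box is on the curve.
Finally, solving for integer coefficients yields p as stated.

x^2*y - x*y^2 + 3*x^2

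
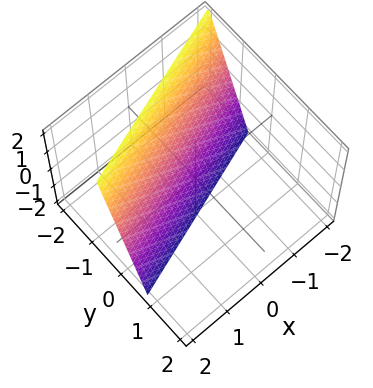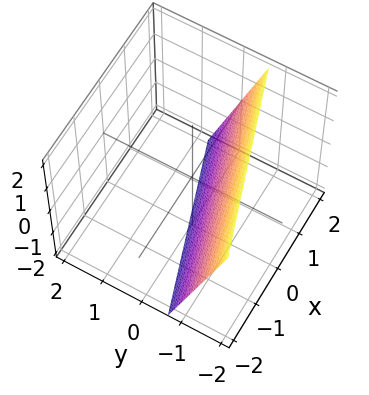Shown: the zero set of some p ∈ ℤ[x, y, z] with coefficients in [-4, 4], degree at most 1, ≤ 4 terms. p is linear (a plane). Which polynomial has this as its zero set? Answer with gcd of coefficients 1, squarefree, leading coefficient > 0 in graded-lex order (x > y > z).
(a) deg p = 1.
(b) Observable constraints: one z-axis crossing is at z = -2; it crosses the x-axis at the gridline x = 2.
(c) Putting this together gives p.

x - 3*y - z - 2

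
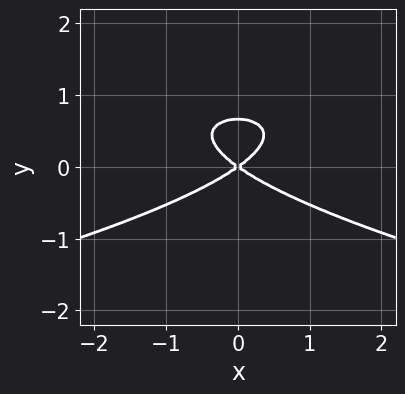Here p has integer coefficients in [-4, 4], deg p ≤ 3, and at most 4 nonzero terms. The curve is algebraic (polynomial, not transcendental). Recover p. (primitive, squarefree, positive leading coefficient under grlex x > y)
Degree: a generic line meets the curve in up to 3 points, so deg p = 3.
Symmetries: it's symmetric under x → −x, forcing even powers of x.
Against the integer gridlines: it meets the x-axis at x = 0 (among the integer gridlines); it meets the y-axis at y = 0 (among the integer gridlines).
Putting this together gives p.

3*y^3 + x^2 - 2*y^2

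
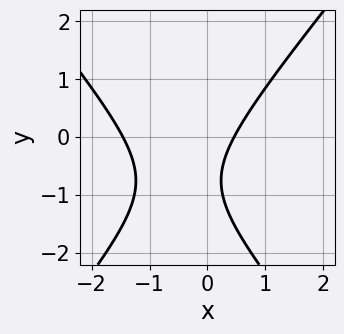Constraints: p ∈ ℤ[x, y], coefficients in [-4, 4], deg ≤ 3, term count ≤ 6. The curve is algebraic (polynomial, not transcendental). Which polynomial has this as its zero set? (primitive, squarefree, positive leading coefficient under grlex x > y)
First, the degree is 2 — the shape is more complex than any degree-1 curve.
Next, observable constraints: the curve avoids every integer y-axis point in the box.
Finally, assembling these constraints gives the stated polynomial.

3*x^2 - 2*y^2 + 3*x - 3*y - 2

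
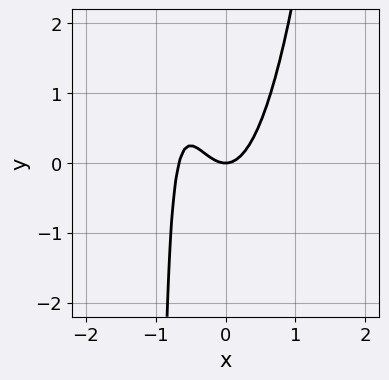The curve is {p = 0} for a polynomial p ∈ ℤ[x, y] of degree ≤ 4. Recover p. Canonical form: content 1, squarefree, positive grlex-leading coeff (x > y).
First, deg p = 3. A generic line meets the curve in up to 3 points.
Then, checking where it meets the axes: it crosses the y-axis at the gridline y = 0; it meets the x-axis at x = 0 (among the integer gridlines).
Finally, together with the visible shape, these determine p as stated.

3*x^3 + 2*x^2 - x*y - y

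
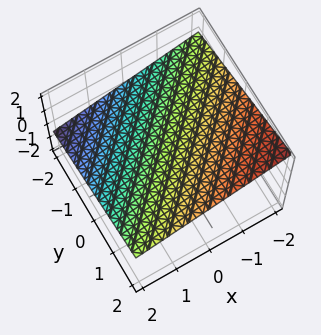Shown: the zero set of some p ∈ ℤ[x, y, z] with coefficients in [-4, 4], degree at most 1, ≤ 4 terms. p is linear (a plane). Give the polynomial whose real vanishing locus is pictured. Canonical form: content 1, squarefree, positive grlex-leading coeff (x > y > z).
x - y + 3*z - 2

1. The degree is 1 — every cross-section is a straight line — this is a plane.
2. From the axis intercepts and sections: it crosses the x-axis at the gridline x = 2; it meets the y-axis at y = -2 (among the integer gridlines).
3. These observations pin down the coefficients.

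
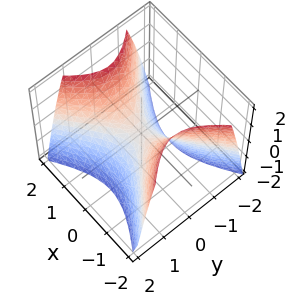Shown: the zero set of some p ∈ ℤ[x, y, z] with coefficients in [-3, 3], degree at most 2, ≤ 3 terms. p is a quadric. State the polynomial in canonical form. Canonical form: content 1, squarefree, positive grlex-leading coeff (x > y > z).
2*x^2 - 3*y^2 - 2*z

(a) deg p = 2.
(b) Symmetries: the x ↦ −x reflection is a symmetry, so x appears only in even powers; mirror symmetry y ↦ −y ⇒ only even powers of y.
(c) Reading off the gridlines: it meets the y-axis at y = 0 (among the integer gridlines); one z-axis crossing is at z = 0; it crosses the x-axis at the gridline x = 0.
(d) Putting this together gives p.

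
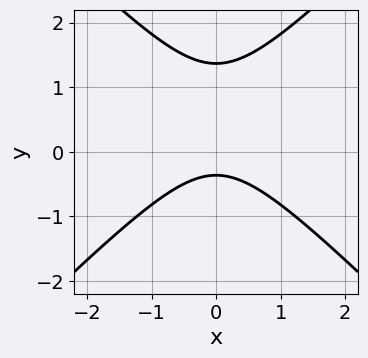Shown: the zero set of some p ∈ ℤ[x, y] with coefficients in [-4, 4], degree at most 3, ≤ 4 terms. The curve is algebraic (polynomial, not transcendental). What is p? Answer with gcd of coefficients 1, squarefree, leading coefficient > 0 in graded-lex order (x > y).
2*x^2 - 2*y^2 + 2*y + 1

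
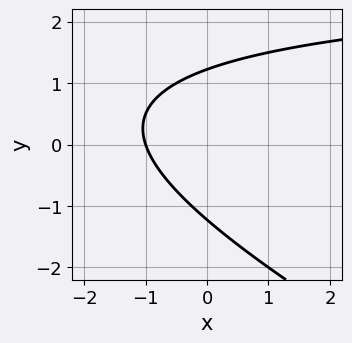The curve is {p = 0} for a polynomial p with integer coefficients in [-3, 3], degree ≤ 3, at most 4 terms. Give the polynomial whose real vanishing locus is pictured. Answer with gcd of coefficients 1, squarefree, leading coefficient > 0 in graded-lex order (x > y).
(a) The degree is 2 — the shape is more complex than any degree-1 curve.
(b) From the axis intercepts and sections: it crosses the x-axis at the gridline x = -1.
(c) Together with the visible shape, these determine p as stated.

x*y + 2*y^2 - 3*x - 3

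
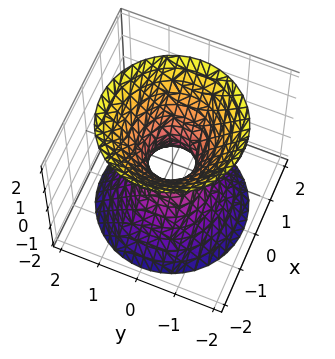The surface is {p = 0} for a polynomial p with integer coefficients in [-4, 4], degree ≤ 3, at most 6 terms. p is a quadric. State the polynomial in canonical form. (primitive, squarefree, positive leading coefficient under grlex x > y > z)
3*x^2 + 3*y^2 - 2*z^2 - 1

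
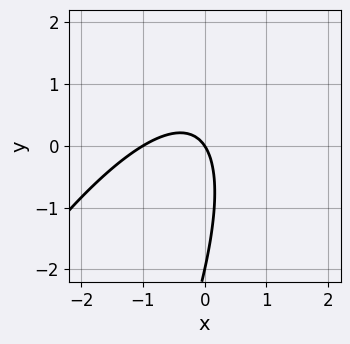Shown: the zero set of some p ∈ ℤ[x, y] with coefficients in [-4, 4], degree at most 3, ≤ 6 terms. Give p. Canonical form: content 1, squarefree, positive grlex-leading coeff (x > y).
3*x^2 - 3*x*y + y^2 + 3*x + 2*y

(a) deg p = 2. The shape is more complex than any degree-1 curve.
(b) From the axis intercepts and sections: the y-axis gridline crossings are at y ∈ {-2, 0}; the x-axis gridline crossings are at x ∈ {-1, 0}.
(c) Solving for integer coefficients yields p as stated.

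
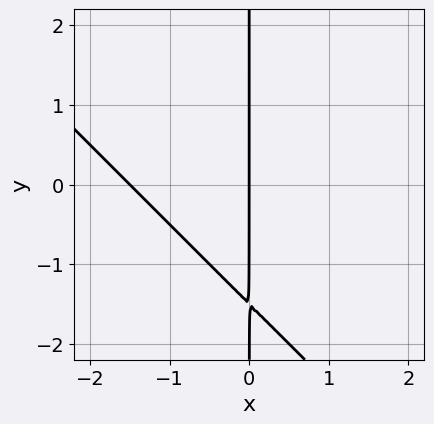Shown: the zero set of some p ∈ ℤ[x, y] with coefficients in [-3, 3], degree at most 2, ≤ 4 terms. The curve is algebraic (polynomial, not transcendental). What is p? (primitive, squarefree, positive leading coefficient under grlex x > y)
2*x^2 + 2*x*y + 3*x

(a) Degree: no degree-1 curve has this shape, so deg p = 2.
(b) Against the integer gridlines: it crosses the x-axis at the gridline x = 0; every point of the y-axis in the box is on the curve.
(c) The integer polynomial consistent with all of this is the stated p.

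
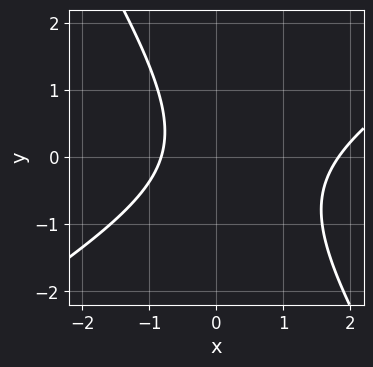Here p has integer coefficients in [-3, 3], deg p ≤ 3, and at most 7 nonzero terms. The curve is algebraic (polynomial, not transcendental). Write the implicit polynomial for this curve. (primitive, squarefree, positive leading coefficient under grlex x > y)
2*x^2 - 2*x*y - 2*y^2 - 2*x - 3

1. The degree is 2 — the shape is more complex than any degree-1 curve.
2. From the axis intercepts and sections: it misses every integer gridline on the y-axis.
3. Matching integer coefficients to the picture gives p.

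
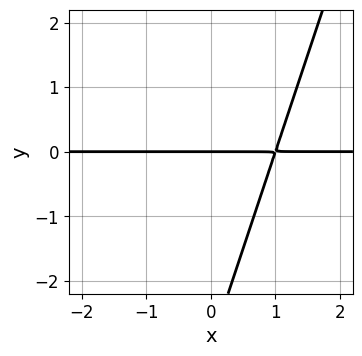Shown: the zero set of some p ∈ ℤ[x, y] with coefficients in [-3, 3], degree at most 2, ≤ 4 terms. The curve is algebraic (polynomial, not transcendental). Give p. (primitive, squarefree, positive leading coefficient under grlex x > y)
The degree is 2 — the shape is more complex than any degree-1 curve.
Reading off the gridlines: one y-axis crossing is at y = 0; every point of the x-axis in the box is on the curve.
Together with the visible shape, these determine p as stated.

3*x*y - y^2 - 3*y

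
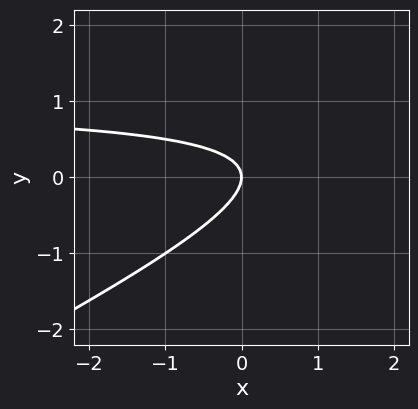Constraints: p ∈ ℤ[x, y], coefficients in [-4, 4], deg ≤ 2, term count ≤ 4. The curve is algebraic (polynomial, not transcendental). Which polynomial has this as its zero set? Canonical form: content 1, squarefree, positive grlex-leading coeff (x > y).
Degree: no degree-1 curve has this shape, so deg p = 2.
From the visible intercepts: one x-axis crossing is at x = 0; it crosses the y-axis at the gridline y = 0.
Assembling these constraints gives the stated polynomial.

x*y - 2*y^2 - x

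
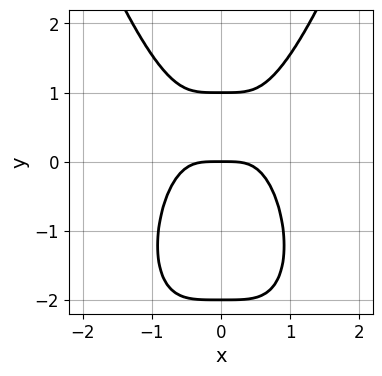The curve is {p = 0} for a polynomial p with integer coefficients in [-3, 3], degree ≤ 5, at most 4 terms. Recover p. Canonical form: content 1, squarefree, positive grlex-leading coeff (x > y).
3*x^4 - y^3 - y^2 + 2*y

1. Degree: a generic line meets the curve in up to 4 points, so deg p = 4.
2. Symmetries: the x ↦ −x reflection is a symmetry, so x appears only in even powers.
3. Checking where it meets the axes: the y-axis gridline crossings are at y ∈ {-2, 0, 1}; it meets the x-axis at x = 0 (among the integer gridlines).
4. These observations pin down the coefficients.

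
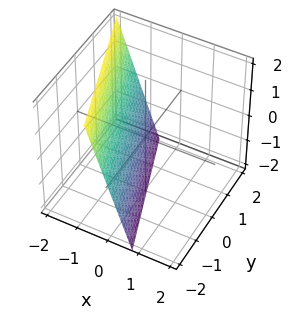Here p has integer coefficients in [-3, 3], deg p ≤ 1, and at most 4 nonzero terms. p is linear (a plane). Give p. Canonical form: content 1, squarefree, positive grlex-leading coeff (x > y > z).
3*x + y + z + 2

1. deg p = 1. The surface is flat (a plane).
2. From the visible intercepts: one z-axis crossing is at z = -2; it crosses the y-axis at the gridline y = -2.
3. Putting this together gives p.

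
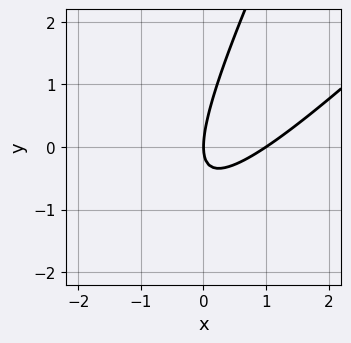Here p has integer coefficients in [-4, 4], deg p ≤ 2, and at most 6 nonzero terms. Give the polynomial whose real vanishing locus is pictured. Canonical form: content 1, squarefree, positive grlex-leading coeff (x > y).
(a) The degree is 2 — no degree-1 curve has this shape.
(b) Observable constraints: it crosses the y-axis at the gridline y = 0; the x-axis gridline crossings are at x ∈ {0, 1}.
(c) Solving for integer coefficients yields p as stated.

2*x^2 - 3*x*y + y^2 - 2*x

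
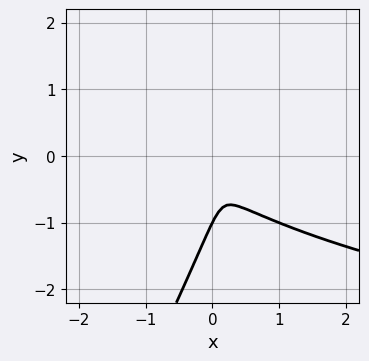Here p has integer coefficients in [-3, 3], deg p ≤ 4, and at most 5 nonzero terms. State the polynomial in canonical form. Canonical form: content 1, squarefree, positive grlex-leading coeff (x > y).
2*x*y^2 - y^3 - 2*x^2 - y^2

(a) The degree is 3 — no degree-2 curve has this shape.
(b) Reading off the gridlines: it crosses the y-axis at the gridline y = -1.
(c) Putting this together gives p.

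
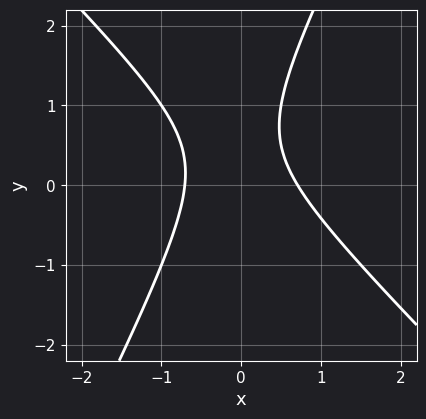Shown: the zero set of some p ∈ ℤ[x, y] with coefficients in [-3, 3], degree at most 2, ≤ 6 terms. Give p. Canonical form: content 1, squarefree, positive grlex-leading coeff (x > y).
2*x^2 + x*y - y^2 + y - 1

(a) The degree is 2 — no degree-1 curve has this shape.
(b) Against the integer gridlines: the curve avoids every integer y-axis point in the box.
(c) Matching integer coefficients to the picture gives p.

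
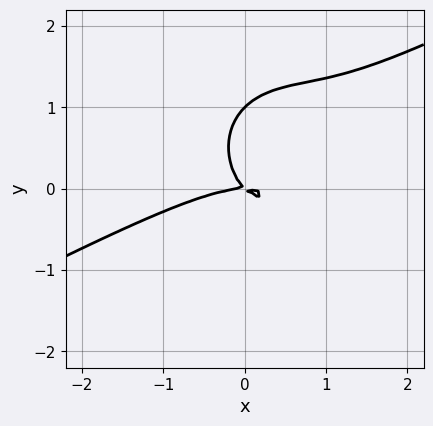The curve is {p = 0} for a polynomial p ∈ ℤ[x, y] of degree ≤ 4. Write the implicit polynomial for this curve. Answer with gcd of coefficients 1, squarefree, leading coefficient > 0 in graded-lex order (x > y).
2*x^3 - 3*x^2*y - 3*y^3 + 3*x*y + 3*y^2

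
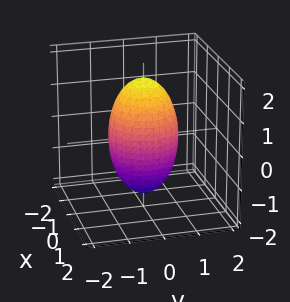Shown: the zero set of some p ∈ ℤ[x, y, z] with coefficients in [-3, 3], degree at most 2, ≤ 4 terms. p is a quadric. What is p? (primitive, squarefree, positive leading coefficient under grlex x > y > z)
3*x^2 + 3*y^2 + z^2 - 3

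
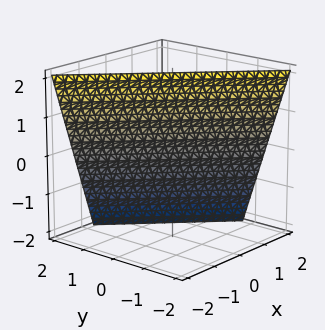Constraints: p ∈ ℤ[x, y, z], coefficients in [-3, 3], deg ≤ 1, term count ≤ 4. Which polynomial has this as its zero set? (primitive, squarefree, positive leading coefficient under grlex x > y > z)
3*x + 3*y + z - 2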